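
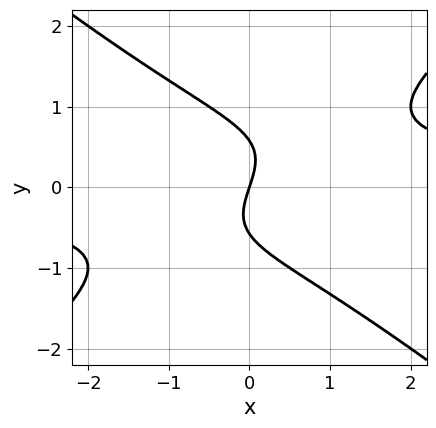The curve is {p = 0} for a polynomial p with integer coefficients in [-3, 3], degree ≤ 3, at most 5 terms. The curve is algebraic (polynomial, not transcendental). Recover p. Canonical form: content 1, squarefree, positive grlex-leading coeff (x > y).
2*x^2*y - 3*y^3 - 3*x + y

1. Degree: a generic line meets the curve in up to 3 points, so deg p = 3.
2. Reading off the gridlines: it meets the y-axis at y = 0 (among the integer gridlines); one x-axis crossing is at x = 0.
3. Solving for integer coefficients yields p as stated.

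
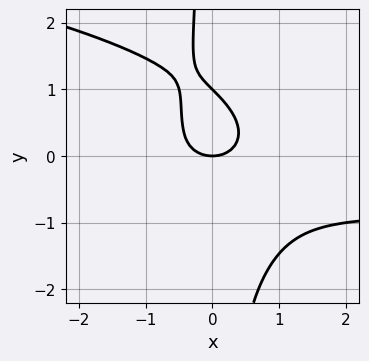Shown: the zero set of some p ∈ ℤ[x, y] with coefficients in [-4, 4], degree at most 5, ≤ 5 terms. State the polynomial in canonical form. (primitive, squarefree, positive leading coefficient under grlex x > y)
First, the degree is 4 — a generic line meets the curve in up to 4 points.
Next, from the visible intercepts: it crosses the x-axis at the gridline x = 0; the y-axis gridline crossings are at y ∈ {0, 1}.
Finally, these observations pin down the coefficients.

x*y^3 + x^2*y + x^2 + y^2 - y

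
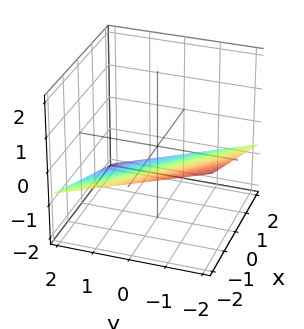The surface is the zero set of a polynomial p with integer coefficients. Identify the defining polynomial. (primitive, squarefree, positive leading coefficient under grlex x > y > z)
x + y + 3*z + 2

First, deg p = 1.
Then, against the integer gridlines: one x-axis crossing is at x = -2; it crosses the y-axis at the gridline y = -2.
Finally, assembling these constraints gives the stated polynomial.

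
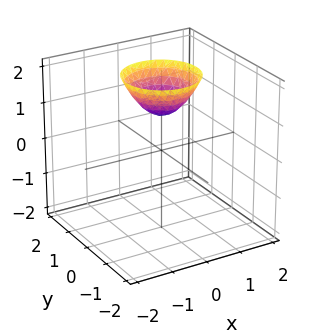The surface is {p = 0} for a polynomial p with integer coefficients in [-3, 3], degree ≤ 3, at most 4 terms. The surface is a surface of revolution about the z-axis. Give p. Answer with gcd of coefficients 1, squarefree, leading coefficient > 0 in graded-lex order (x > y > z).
x^2 + y^2 - z + 1

First, deg p = 2. A generic line meets the surface in up to 2 points.
Then, symmetry: the surface is invariant under rotation about z: p = q(x² + y², z).
Then, observable constraints: no x-intercept at any integer in the box; it misses every integer gridline on the y-axis; one z-axis crossing is at z = 1; a circular section at z = 2 has radius exactly 1.
Finally, solving for integer coefficients yields p as stated.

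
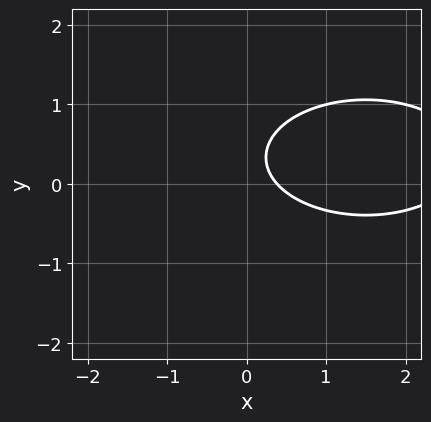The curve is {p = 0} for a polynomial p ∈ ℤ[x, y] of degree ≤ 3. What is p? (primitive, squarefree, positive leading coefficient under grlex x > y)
x^2 + 3*y^2 - 3*x - 2*y + 1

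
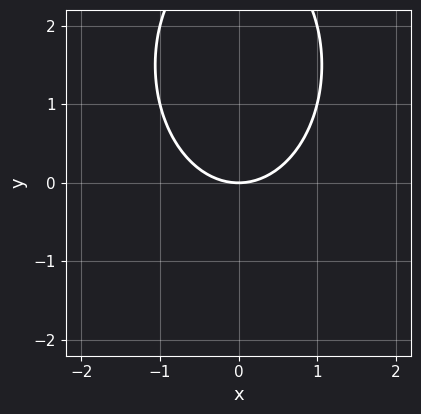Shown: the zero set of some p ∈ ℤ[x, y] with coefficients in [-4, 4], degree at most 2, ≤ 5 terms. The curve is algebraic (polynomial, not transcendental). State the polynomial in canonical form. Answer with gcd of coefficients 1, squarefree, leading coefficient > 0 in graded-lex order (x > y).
2*x^2 + y^2 - 3*y

The degree is 2 — a generic line meets the curve in up to 2 points.
Symmetries: mirror symmetry x ↦ −x ⇒ only even powers of x.
Reading off the gridlines: one y-axis crossing is at y = 0; it meets the x-axis at x = 0 (among the integer gridlines).
Together with the visible shape, these determine p as stated.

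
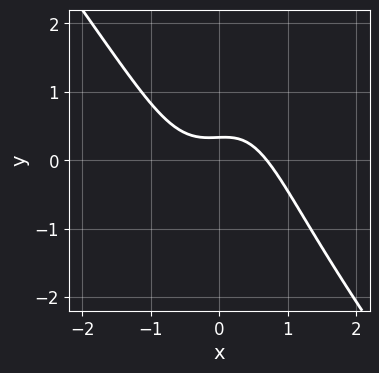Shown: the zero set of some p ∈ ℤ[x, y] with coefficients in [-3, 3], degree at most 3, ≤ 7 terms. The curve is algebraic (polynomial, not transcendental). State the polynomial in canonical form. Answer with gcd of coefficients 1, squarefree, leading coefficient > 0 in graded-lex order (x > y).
3*x^3 + x^2*y - x*y^2 + 3*y - 1

First, degree: the shape is more complex than any degree-2 curve, so deg p = 3.
Finally, solving for integer coefficients yields p as stated.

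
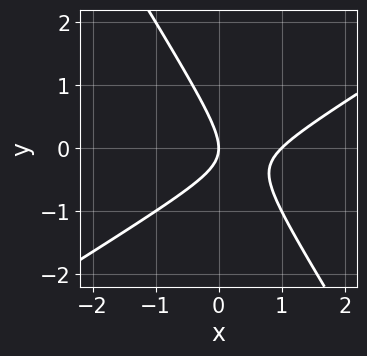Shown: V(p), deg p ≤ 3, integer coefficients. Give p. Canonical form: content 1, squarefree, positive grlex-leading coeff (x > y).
Degree: no degree-1 curve has this shape, so deg p = 2.
Checking where it meets the axes: among the integer gridlines, it crosses the x-axis at x ∈ {0, 1}; it crosses the y-axis at the gridline y = 0.
The integer polynomial consistent with all of this is the stated p.

x^2 - x*y - y^2 - x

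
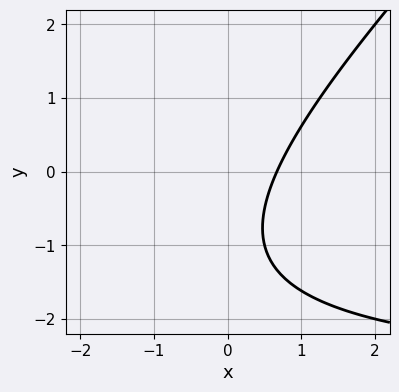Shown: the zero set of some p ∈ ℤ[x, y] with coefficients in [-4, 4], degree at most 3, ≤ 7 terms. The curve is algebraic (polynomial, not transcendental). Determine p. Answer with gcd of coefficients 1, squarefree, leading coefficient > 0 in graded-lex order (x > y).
x*y - y^2 + 3*x - 2*y - 2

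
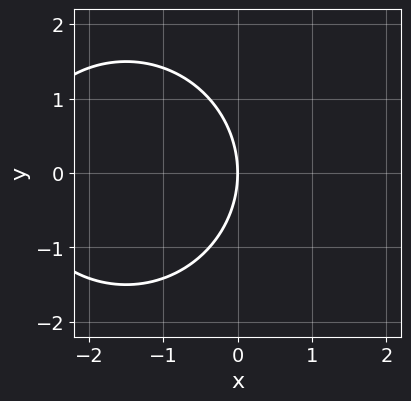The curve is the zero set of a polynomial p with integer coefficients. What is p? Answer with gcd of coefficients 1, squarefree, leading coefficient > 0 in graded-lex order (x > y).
x^2 + y^2 + 3*x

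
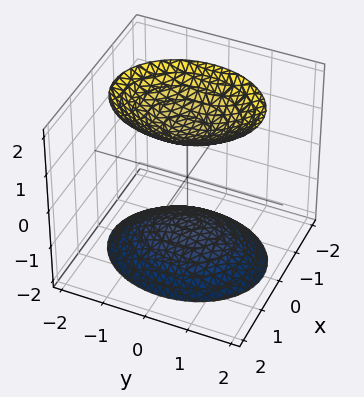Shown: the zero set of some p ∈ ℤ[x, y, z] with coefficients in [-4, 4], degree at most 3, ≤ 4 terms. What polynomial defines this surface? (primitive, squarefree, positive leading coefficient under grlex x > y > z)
I count 2 distinct pieces. They look like related sheets of one shape, so recover p as a whole.
The degree is 2 — two sheets facing apart; a quadric.
Symmetries: mirror symmetry x ↦ −x ⇒ only even powers of x; mirror symmetry y ↦ −y ⇒ only even powers of y; mirror symmetry z ↦ −z ⇒ only even powers of z.
Observable constraints: it misses every integer gridline on the y-axis; the surface avoids every integer x-axis point in the box.
Fitting integer coefficients to these (and the overall shape) gives p.

3*x^2 + 2*y^2 - 2*z^2 + 3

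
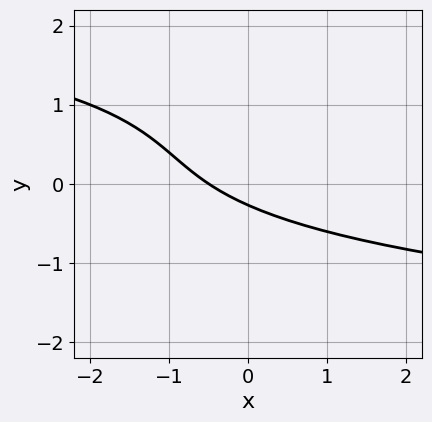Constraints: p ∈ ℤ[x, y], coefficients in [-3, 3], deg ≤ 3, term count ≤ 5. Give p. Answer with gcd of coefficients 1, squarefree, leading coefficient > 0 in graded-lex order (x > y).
deg p = 3. The shape is more complex than any degree-2 curve.
The integer polynomial consistent with all of this is the stated p.

2*y^3 - 2*y^2 + 2*x + 3*y + 1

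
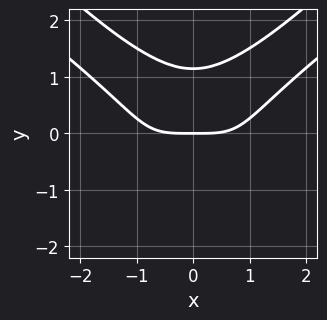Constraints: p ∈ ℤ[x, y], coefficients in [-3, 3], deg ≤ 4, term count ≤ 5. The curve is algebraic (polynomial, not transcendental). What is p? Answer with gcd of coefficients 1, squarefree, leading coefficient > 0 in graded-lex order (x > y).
1. The degree is 4 — the shape is more complex than any degree-3 curve.
2. Symmetries: it's symmetric under x → −x, forcing even powers of x.
3. From the axis intercepts and sections: it crosses the x-axis at the gridline x = 0; it crosses the y-axis at the gridline y = 0.
4. Fitting integer coefficients to these (and the overall shape) gives p.

x^4 - 3*x^2*y^2 + 2*y^4 - 3*y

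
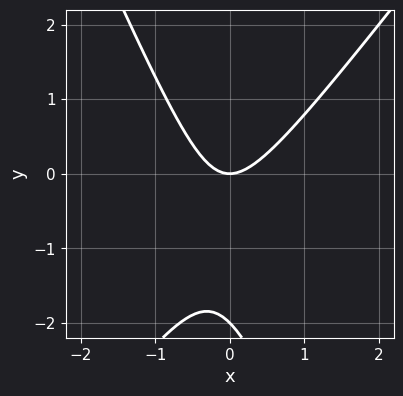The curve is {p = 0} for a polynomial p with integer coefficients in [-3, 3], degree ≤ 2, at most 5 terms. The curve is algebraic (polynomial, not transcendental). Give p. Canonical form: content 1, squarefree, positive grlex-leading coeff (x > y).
Degree: the shape is more complex than any degree-1 curve, so deg p = 2.
Reading off the gridlines: the y-axis gridline crossings are at y ∈ {-2, 0}; it meets the x-axis at x = 0 (among the integer gridlines).
These observations pin down the coefficients.

3*x^2 - x*y - y^2 - 2*y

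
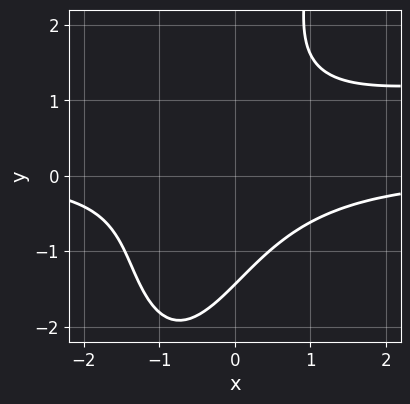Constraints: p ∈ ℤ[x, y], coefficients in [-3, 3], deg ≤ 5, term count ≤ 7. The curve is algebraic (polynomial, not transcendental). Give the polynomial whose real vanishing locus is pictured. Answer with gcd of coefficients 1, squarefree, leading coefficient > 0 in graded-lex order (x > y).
1. deg p = 4. A generic line meets the curve in up to 4 points.
2. Against the integer gridlines: no x-intercept at any integer in the box.
3. The integer polynomial consistent with all of this is the stated p.

x^2*y^2 - 2*x^2*y + 3*x*y^2 - y^3 - 3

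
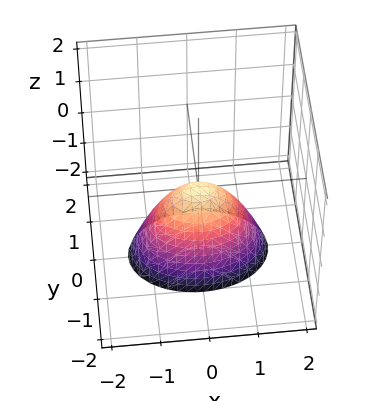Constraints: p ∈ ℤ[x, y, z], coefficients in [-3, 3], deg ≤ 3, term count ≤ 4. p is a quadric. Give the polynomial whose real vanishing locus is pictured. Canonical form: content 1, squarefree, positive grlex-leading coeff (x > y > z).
x^2 + 2*y^2 + z

(a) deg p = 2. A single bowl opening along one axis; a quadric.
(b) Symmetries: it's symmetric under y → −y, forcing even powers of y; mirror symmetry x ↦ −x ⇒ only even powers of x.
(c) From the visible intercepts: it crosses the x-axis at the gridline x = 0; it crosses the z-axis at the gridline z = 0.
(d) Fitting integer coefficients to these (and the overall shape) gives p.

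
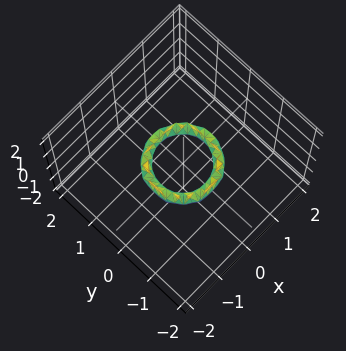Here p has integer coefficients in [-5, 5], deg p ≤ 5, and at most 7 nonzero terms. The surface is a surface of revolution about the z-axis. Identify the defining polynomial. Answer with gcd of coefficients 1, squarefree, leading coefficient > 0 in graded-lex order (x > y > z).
1. The degree is 4 — the shape is more complex than any degree-3 surface.
2. By symmetry, the z-axis is an axis of rotation, so x and y enter only as x² + y².
3. From the axis intercepts and sections: the surface avoids every integer z-axis point in the box; a circular section at z = 0 has radius between 0 and 1; among the integer gridlines, it crosses the x-axis at x ∈ {-1, 1}.
4. These observations pin down the coefficients. Check: (0, 1, 0) on the y-axis lies on the surface, and p(0, 1, 0) = 0. ✓

2*x^4 + 4*x^2*y^2 + 2*y^4 - 3*x^2 - 3*y^2 + 2*z^2 + 1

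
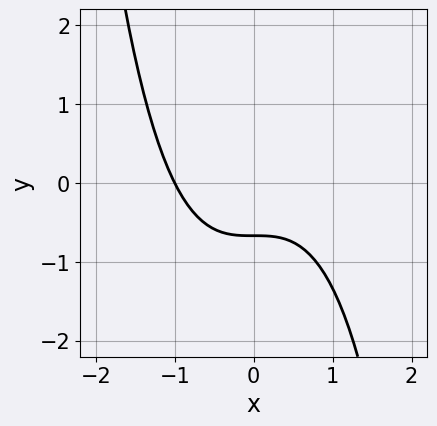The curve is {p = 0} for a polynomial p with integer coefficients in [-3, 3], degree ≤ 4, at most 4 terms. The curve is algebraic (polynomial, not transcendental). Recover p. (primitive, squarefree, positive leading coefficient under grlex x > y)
1. The degree is 3 — a generic line meets the curve in up to 3 points.
2. Observable constraints: it meets the x-axis at x = -1 (among the integer gridlines).
3. These observations pin down the coefficients.

2*x^3 + 3*y + 2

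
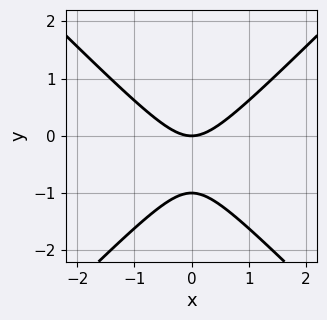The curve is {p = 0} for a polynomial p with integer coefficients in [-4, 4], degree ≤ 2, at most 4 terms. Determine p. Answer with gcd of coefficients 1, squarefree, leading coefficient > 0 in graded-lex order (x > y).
x^2 - y^2 - y

Degree: a generic line meets the curve in up to 2 points, so deg p = 2.
Symmetries: the x ↦ −x reflection is a symmetry, so x appears only in even powers.
Reading off the gridlines: among the integer gridlines, it crosses the y-axis at y ∈ {-1, 0}; one x-axis crossing is at x = 0.
Putting this together gives p.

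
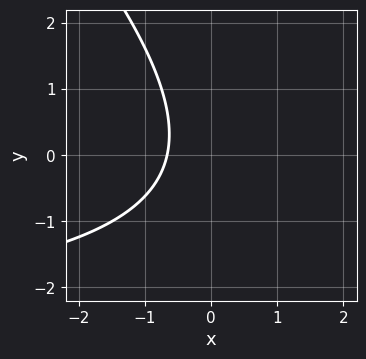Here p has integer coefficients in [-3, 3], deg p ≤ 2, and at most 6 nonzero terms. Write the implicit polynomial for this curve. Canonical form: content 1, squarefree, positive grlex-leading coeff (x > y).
(a) Degree: the shape is more complex than any degree-1 curve, so deg p = 2.
(b) Reading off the gridlines: it misses every integer gridline on the y-axis.
(c) Solving for integer coefficients yields p as stated.

x*y + y^2 + 3*x + 2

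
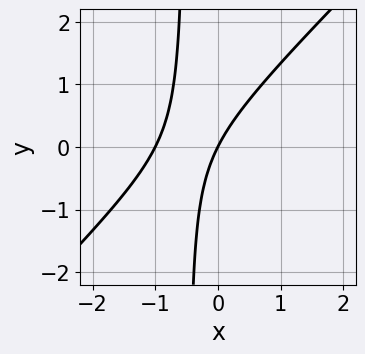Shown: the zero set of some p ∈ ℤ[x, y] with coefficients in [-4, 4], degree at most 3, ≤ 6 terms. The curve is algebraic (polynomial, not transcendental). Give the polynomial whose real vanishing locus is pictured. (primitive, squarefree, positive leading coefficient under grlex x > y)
2*x^2 - 2*x*y + 2*x - y

(a) deg p = 2. A generic line meets the curve in up to 2 points.
(b) Reading off the gridlines: one y-axis crossing is at y = 0; the x-axis gridline crossings are at x ∈ {-1, 0}.
(c) Putting this together gives p.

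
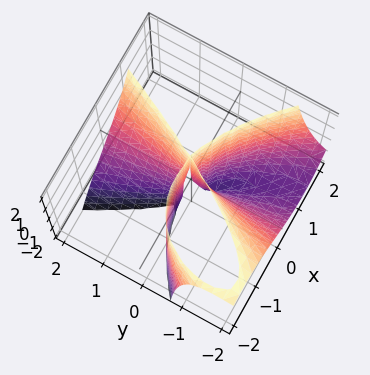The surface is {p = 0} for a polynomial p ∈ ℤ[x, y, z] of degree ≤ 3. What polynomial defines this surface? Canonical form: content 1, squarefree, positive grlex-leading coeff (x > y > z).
x^3 - y^2*z + x^2 + 3*x*y

1. Degree: no degree-2 surface has this shape, so deg p = 3.
2. Reading off the gridlines: the visible z-axis segment lies entirely on the surface; it meets the x-axis at x = -1 (among the integer gridlines); the visible y-axis segment lies entirely on the surface.
3. The integer polynomial consistent with all of this is the stated p.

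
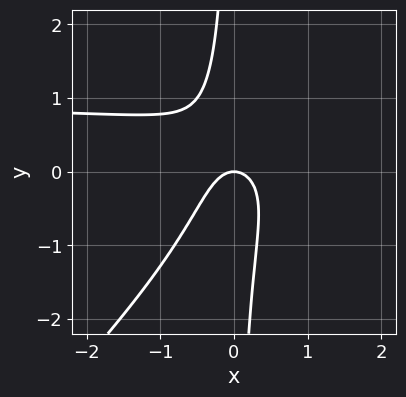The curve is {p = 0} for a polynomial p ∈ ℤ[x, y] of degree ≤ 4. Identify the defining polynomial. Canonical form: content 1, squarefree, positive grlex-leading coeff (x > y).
2*x^2*y - 2*x*y^2 - 2*x^2 - y

1. Degree: a generic line meets the curve in up to 3 points, so deg p = 3.
2. Against the integer gridlines: it meets the x-axis at x = 0 (among the integer gridlines); one y-axis crossing is at y = 0.
3. Assembling these constraints gives the stated polynomial.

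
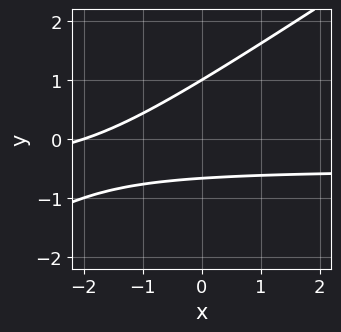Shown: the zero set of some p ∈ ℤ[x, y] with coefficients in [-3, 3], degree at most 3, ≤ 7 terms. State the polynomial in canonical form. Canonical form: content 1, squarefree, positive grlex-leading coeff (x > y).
2*x*y - 3*y^2 + x + y + 2

1. Degree: the shape is more complex than any degree-1 curve, so deg p = 2.
2. From the axis intercepts and sections: it meets the x-axis at x = -2 (among the integer gridlines); one y-axis crossing is at y = 1.
3. Putting this together gives p.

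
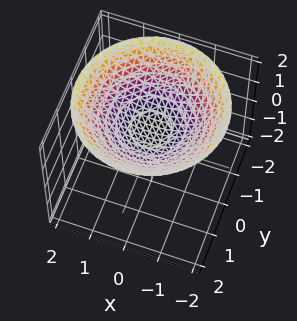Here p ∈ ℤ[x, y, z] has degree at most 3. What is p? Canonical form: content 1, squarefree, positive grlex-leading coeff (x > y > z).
x^2 + y^2 - 3*z + 2

1. Degree: a generic line meets the surface in up to 2 points, so deg p = 2.
2. Symmetries: the z-axis is an axis of rotation, so x and y enter only as x² + y².
3. From the visible intercepts: a circular section at z = 1 has radius exactly 1; it misses every integer gridline on the y-axis; no x-intercept at any integer in the box.
4. Assembling these constraints gives the stated polynomial.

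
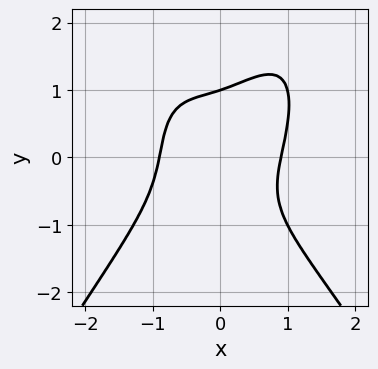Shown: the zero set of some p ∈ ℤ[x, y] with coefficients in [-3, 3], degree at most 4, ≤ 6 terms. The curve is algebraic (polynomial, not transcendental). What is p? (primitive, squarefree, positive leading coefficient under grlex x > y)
3*x^4 - x^2*y^2 + 2*y^3 - 2*x*y - 2

1. The degree is 4 — no degree-3 curve has this shape.
2. From the visible intercepts: it meets the y-axis at y = 1 (among the integer gridlines).
3. The integer polynomial consistent with all of this is the stated p.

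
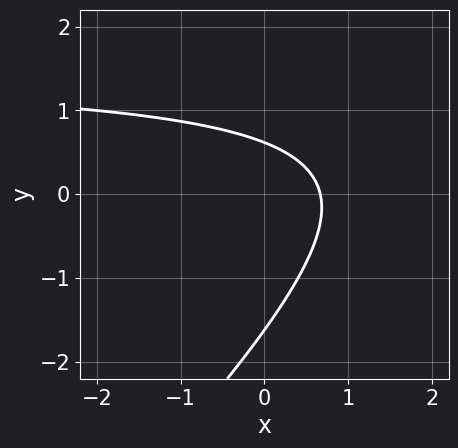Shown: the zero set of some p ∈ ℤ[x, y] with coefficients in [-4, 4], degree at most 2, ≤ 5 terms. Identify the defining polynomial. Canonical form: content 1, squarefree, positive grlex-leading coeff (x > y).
2*x*y - 2*y^2 - 3*x - 2*y + 2

First, degree: the shape is more complex than any degree-1 curve, so deg p = 2.
Finally, solving for integer coefficients yields p as stated.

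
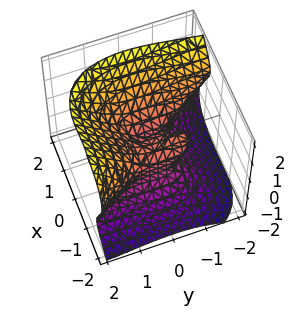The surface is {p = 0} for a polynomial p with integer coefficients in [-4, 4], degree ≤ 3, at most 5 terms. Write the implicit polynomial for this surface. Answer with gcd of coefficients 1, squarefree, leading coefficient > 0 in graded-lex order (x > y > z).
First, degree: no degree-2 surface has this shape, so deg p = 3.
Then, from the axis intercepts and sections: among the integer gridlines, it crosses the x-axis at x ∈ {-1, 0}; one y-axis crossing is at y = 0.
Finally, the integer polynomial consistent with all of this is the stated p.

3*x^3 + y^3 + 2*y^2*z - 3*z^3 + 3*x^2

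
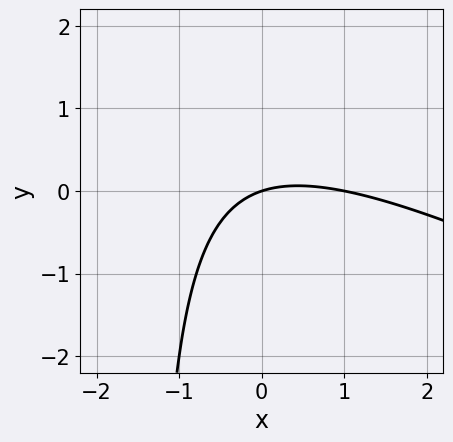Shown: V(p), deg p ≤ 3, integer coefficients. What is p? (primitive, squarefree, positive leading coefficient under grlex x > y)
First, deg p = 2. No degree-1 curve has this shape.
Then, checking where it meets the axes: it meets the y-axis at y = 0 (among the integer gridlines); the x-axis gridline crossings are at x ∈ {0, 1}.
Finally, these observations pin down the coefficients.

x^2 + 2*x*y - x + 3*y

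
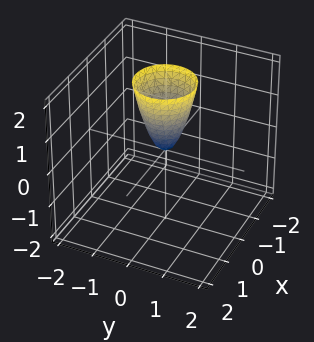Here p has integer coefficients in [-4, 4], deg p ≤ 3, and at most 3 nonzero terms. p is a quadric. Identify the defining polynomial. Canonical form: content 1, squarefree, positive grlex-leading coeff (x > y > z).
deg p = 2.
By symmetry, the surface is invariant under rotation about z: p = q(x² + y², z).
Reading off the gridlines: one z-axis crossing is at z = 0; one y-axis crossing is at y = 0; a circular section at z = 1 has radius between 0 and 1.
Assembling these constraints gives the stated polynomial.

3*x^2 + 3*y^2 - z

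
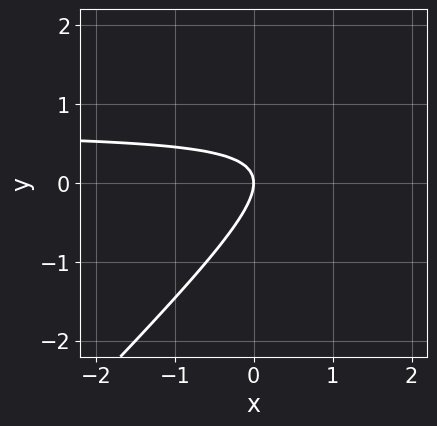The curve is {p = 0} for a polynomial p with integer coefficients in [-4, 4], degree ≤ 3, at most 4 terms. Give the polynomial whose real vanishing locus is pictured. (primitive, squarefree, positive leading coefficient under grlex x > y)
3*x*y - 3*y^2 - 2*x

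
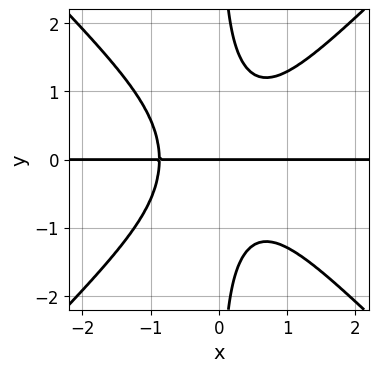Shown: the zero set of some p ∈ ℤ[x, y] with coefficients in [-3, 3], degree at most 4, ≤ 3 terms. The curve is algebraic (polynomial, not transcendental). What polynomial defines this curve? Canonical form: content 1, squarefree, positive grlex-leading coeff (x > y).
First, deg p = 4.
Next, from the axis intercepts and sections: every point of the x-axis in the box is on the curve; one y-axis crossing is at y = 0.
Finally, assembling these constraints gives the stated polynomial.

3*x^3*y - 3*x*y^3 + 2*y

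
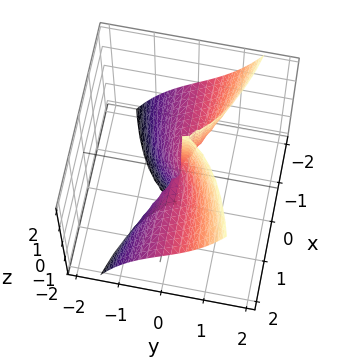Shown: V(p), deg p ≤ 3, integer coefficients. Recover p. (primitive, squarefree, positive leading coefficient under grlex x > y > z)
x^2*y - x^2*z + y^3

(a) deg p = 3. The shape is more complex than any degree-2 surface.
(b) From the visible intercepts: every point of the x-axis in the box is on the surface; it meets the y-axis at y = 0 (among the integer gridlines).
(c) Solving for integer coefficients yields p as stated. Check: (0, 0, -2) on the z-axis lies on the surface, and p(0, 0, -2) = 0. ✓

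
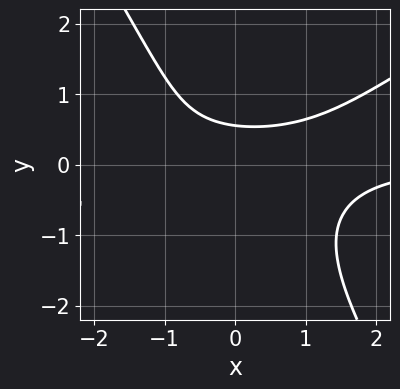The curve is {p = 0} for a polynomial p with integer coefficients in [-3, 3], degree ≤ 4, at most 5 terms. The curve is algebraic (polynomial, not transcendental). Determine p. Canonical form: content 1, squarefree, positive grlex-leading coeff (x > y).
First, degree: the shape is more complex than any degree-2 curve, so deg p = 3.
Next, observable constraints: it misses every integer gridline on the x-axis.
Finally, solving for integer coefficients yields p as stated.

2*x^2*y - 2*x*y^2 - 2*y^3 - 3*y + 2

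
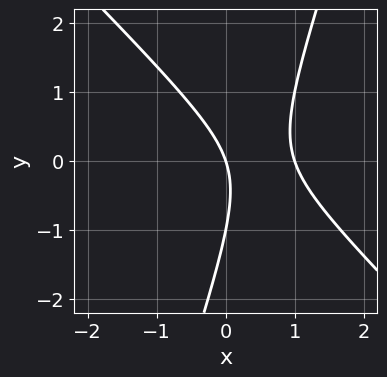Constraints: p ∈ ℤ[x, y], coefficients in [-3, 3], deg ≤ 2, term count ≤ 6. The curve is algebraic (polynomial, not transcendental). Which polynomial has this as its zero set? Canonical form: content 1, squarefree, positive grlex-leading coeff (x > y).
3*x^2 + 2*x*y - y^2 - 3*x - y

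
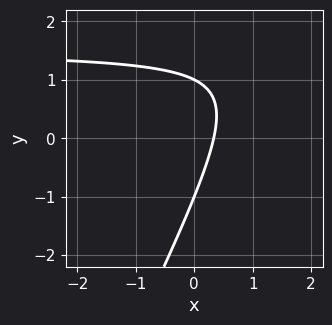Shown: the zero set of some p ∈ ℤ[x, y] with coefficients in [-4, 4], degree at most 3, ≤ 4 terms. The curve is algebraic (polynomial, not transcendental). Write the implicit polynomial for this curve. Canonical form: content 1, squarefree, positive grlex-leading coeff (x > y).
First, the degree is 2 — the shape is more complex than any degree-1 curve.
Next, checking where it meets the axes: among the integer gridlines, it crosses the y-axis at y ∈ {-1, 1}.
Finally, solving for integer coefficients yields p as stated.

2*x*y - y^2 - 3*x + 1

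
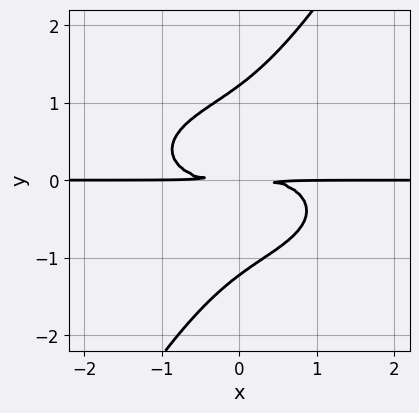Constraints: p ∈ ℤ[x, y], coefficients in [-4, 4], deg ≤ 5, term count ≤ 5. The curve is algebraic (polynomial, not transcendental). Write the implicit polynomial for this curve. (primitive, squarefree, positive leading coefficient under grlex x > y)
x^3*y + 3*x*y^3 - 2*y^4 + 3*y^2

1. deg p = 4. A generic line meets the curve in up to 4 points.
2. Observable constraints: every point of the x-axis in the box is on the curve.
3. Together with the visible shape, these determine p as stated.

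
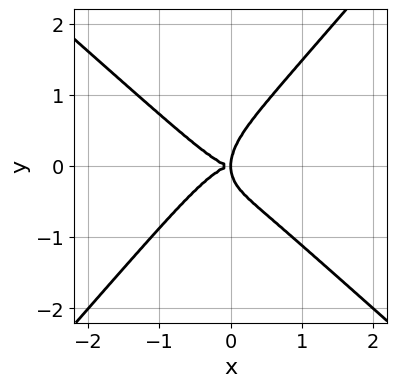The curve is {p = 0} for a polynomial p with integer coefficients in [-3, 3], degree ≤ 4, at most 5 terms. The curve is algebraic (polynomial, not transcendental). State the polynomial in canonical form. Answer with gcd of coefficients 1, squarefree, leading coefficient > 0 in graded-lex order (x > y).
2*x^4 + x*y^3 - 2*y^4 + 2*x*y^2

First, deg p = 4. A generic line meets the curve in up to 4 points.
Next, from the visible intercepts: it crosses the x-axis at the gridline x = 0; it crosses the y-axis at the gridline y = 0.
Finally, together with the visible shape, these determine p as stated.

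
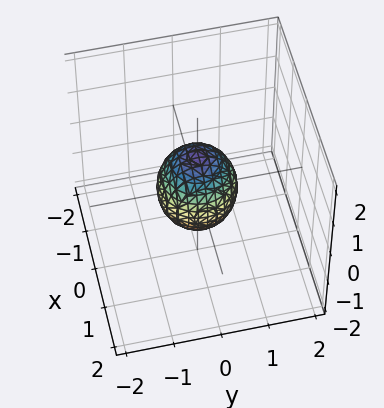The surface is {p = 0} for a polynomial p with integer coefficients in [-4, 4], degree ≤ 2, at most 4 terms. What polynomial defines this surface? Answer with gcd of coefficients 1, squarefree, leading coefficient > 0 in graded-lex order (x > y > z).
3*x^2 + 3*y^2 + 2*z^2 - 2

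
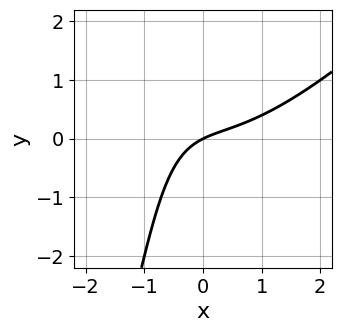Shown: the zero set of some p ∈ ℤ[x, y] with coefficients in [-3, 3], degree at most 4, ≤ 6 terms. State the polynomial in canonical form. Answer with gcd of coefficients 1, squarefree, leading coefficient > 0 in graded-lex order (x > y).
deg p = 3. No degree-2 curve has this shape.
Checking where it meets the axes: one y-axis crossing is at y = 0; it crosses the x-axis at the gridline x = 0.
Together with the visible shape, these determine p as stated.

x^3 - x^2*y - 2*x*y + x - 2*y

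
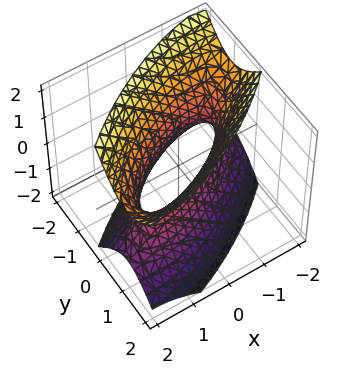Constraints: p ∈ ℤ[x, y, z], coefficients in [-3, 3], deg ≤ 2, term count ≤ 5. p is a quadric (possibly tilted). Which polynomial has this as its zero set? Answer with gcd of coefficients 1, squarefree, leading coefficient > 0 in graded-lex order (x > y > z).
First, degree: the shape is more complex than any degree-1 surface, so deg p = 2.
Next, reading off the gridlines: the surface avoids every integer z-axis point in the box; among the integer gridlines, it crosses the x-axis at x ∈ {-1, 1}.
Finally, these observations pin down the coefficients.

x^2 - 2*x*y + 2*y^2 - z^2 - 1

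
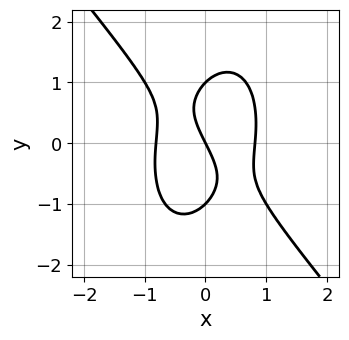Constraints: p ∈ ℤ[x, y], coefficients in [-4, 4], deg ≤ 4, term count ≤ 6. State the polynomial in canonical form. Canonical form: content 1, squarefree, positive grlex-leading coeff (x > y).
(a) The degree is 3 — no degree-2 curve has this shape.
(b) Observable constraints: it crosses the x-axis at the gridline x = 0; the y-axis gridline crossings are at y ∈ {-1, 0, 1}.
(c) Solving for integer coefficients yields p as stated.

3*x^3 + x^2*y + y^3 - 2*x - y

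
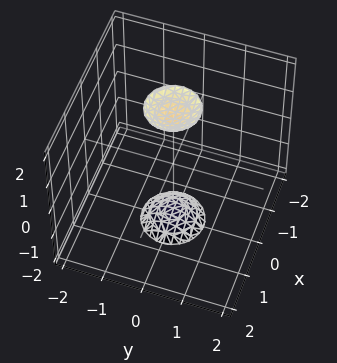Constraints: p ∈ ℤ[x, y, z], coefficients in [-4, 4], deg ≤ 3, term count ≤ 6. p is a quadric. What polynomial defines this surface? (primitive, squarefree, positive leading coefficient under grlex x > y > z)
First, there are 2 components. Treating them together as one polynomial.
Next, deg p = 2. Two separate bowl-shaped sheets opening away from each other; a quadric.
Then, symmetries: the z ↦ −z reflection is a symmetry, so z appears only in even powers; every cross-section ⟂ z is a circle, so x, y appear only via x² + y².
Then, observable constraints: no x-intercept at any integer in the box; a circular section at z = -2 has radius between 0 and 1.
Finally, these observations pin down the coefficients.

3*x^2 + 3*y^2 - z^2 + 3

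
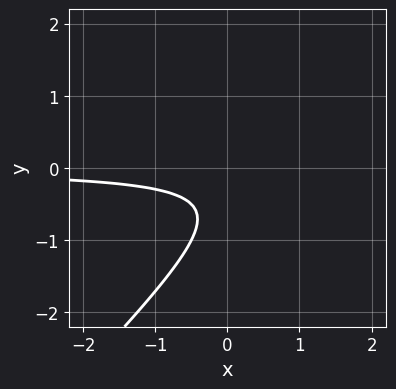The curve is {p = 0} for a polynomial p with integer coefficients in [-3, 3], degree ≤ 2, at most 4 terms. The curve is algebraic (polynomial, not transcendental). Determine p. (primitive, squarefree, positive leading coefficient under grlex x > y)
2*x*y - 2*y^2 - 2*y - 1

1. Degree: a generic line meets the curve in up to 2 points, so deg p = 2.
2. From the visible intercepts: no y-intercept at any integer in the box; no x-intercept at any integer in the box.
3. Together with the visible shape, these determine p as stated.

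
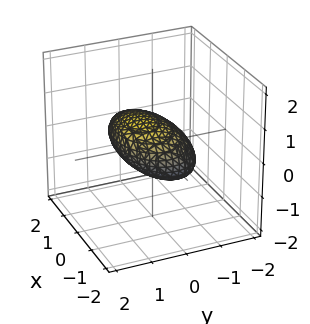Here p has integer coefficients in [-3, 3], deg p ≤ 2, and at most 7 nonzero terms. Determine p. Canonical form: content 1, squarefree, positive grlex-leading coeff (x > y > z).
deg p = 2. No degree-1 surface has this shape.
Reading off the gridlines: the y-axis gridline crossings are at y ∈ {-1, 1}.
Assembling these constraints gives the stated polynomial.

x^2 + 2*y^2 - 2*y*z + 3*z^2 - 2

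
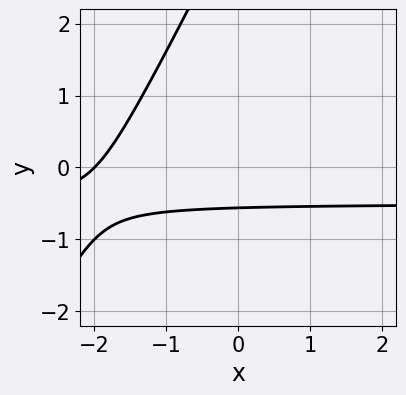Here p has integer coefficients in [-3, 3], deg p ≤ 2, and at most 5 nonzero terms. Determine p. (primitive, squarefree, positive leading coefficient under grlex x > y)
1. Degree: the shape is more complex than any degree-1 curve, so deg p = 2.
2. From the axis intercepts and sections: it crosses the x-axis at the gridline x = -2.
3. The integer polynomial consistent with all of this is the stated p.

2*x*y - y^2 + x + 3*y + 2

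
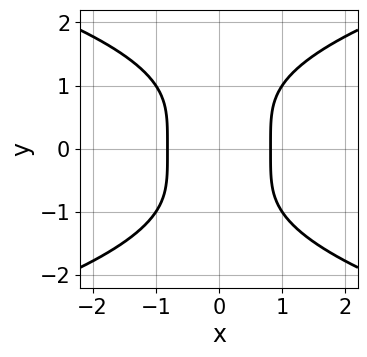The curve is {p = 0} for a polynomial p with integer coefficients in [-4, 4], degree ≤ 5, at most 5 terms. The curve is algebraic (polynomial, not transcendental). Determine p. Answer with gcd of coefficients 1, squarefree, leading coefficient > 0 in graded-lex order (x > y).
1. deg p = 4. The shape is more complex than any degree-3 curve.
2. Symmetries: the y ↦ −y reflection is a symmetry, so y appears only in even powers; it's symmetric under x → −x, forcing even powers of x.
3. Against the integer gridlines: the curve avoids every integer y-axis point in the box.
4. These observations pin down the coefficients.

y^4 - 3*x^2 + 2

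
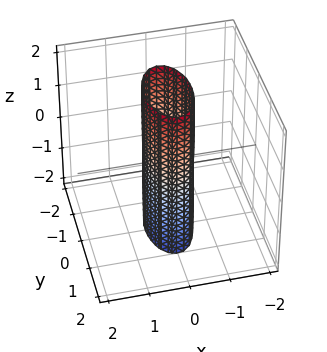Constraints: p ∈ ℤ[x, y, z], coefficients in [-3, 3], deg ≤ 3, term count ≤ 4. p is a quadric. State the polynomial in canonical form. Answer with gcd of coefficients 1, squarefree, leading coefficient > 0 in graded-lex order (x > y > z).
3*x^2 + y^2 - 1

deg p = 2.
Symmetries: mirror symmetry y ↦ −y ⇒ only even powers of y; mirror symmetry z ↦ −z ⇒ only even powers of z; it's symmetric under x → −x, forcing even powers of x.
Checking where it meets the axes: no z-intercept at any integer in the box; the y-axis gridline crossings are at y ∈ {-1, 1}.
The integer polynomial consistent with all of this is the stated p.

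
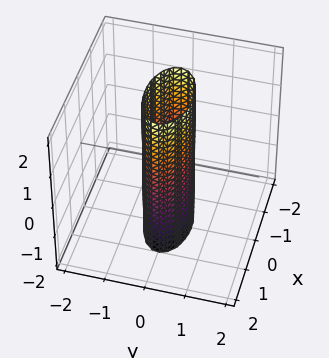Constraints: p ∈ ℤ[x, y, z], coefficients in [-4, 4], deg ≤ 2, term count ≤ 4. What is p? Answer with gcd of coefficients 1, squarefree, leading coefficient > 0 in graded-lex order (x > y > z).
x^2 + 3*y^2 - 1

1. deg p = 2.
2. Symmetries: it's symmetric under x → −x, forcing even powers of x; mirror symmetry z ↦ −z ⇒ only even powers of z; the y ↦ −y reflection is a symmetry, so y appears only in even powers.
3. Against the integer gridlines: no z-intercept at any integer in the box; among the integer gridlines, it crosses the x-axis at x ∈ {-1, 1}.
4. Together with the visible shape, these determine p as stated.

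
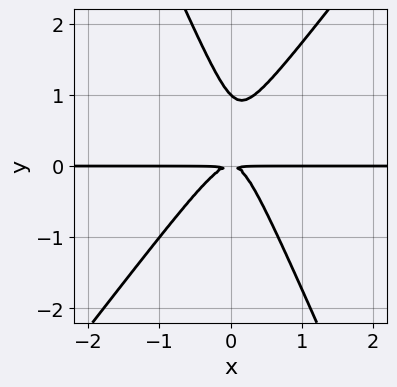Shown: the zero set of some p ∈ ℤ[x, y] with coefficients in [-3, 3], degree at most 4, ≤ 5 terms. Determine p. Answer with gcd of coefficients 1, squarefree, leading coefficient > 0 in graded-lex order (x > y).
3*x^2*y - x*y^2 - y^3 + y^2

deg p = 3. No degree-2 curve has this shape.
Reading off the gridlines: it meets the y-axis at y = 1 (among the integer gridlines); every point of the x-axis in the box is on the curve.
Solving for integer coefficients yields p as stated.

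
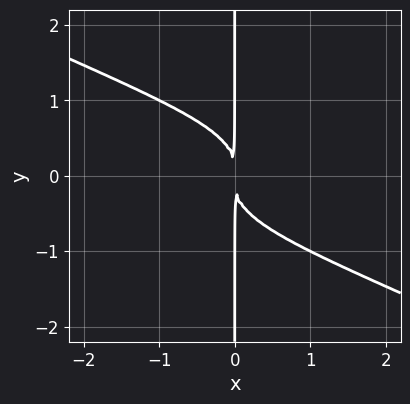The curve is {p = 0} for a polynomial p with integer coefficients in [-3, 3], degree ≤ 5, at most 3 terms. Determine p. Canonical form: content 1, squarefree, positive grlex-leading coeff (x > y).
(a) deg p = 4. A generic line meets the curve in up to 4 points.
(b) Against the integer gridlines: every point of the y-axis in the box is on the curve.
(c) Solving for integer coefficients yields p as stated.

x^2*y^2 + 2*x*y^3 + x^2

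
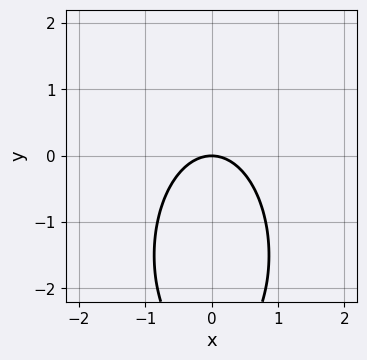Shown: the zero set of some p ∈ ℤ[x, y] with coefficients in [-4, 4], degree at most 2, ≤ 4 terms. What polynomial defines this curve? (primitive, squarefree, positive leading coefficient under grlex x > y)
3*x^2 + y^2 + 3*y

First, deg p = 2.
Then, symmetries: mirror symmetry x ↦ −x ⇒ only even powers of x.
Then, from the visible intercepts: it crosses the x-axis at the gridline x = 0; it meets the y-axis at y = 0 (among the integer gridlines).
Finally, these observations pin down the coefficients.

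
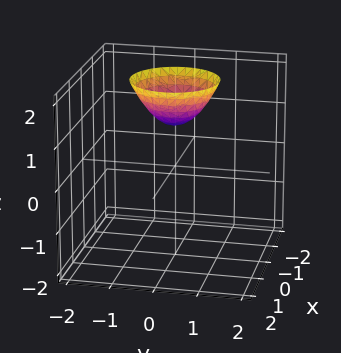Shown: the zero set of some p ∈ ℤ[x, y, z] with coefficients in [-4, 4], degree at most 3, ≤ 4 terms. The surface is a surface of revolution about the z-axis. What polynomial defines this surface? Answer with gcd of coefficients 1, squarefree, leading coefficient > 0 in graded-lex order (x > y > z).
x^2 + y^2 - z + 1

1. The degree is 2 — no degree-1 surface has this shape.
2. Symmetries: every cross-section ⟂ z is a circle, so x, y appear only via x² + y².
3. From the axis intercepts and sections: the surface avoids every integer y-axis point in the box; it crosses the z-axis at the gridline z = 1; no x-intercept at any integer in the box.
4. Fitting integer coefficients to these (and the overall shape) gives p.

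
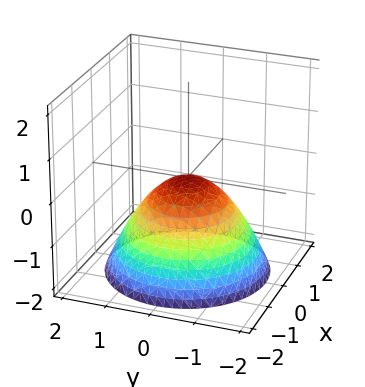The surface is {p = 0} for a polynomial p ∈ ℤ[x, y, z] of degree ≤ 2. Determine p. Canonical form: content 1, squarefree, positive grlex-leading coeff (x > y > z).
2*x^2 + 2*y^2 + 3*z

(a) The degree is 2 — a single bowl opening along one axis; a quadric.
(b) Symmetry: every cross-section ⟂ z is a circle, so x, y appear only via x² + y².
(c) From the axis intercepts and sections: it meets the x-axis at x = 0 (among the integer gridlines); it crosses the y-axis at the gridline y = 0; one z-axis crossing is at z = 0; a circular section at z = -2 has radius between 1 and 2.
(d) Together with the visible shape, these determine p as stated.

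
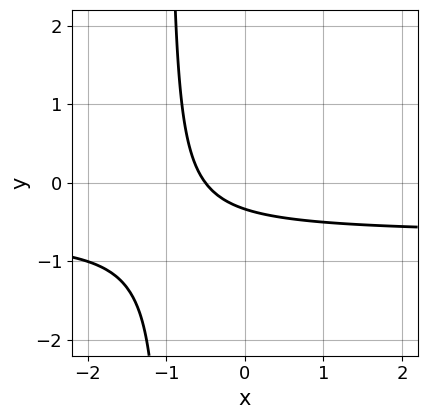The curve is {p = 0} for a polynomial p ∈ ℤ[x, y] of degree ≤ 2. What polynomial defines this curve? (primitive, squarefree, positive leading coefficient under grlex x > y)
1. The degree is 2 — the shape is more complex than any degree-1 curve.
2. Solving for integer coefficients yields p as stated.

3*x*y + 2*x + 3*y + 1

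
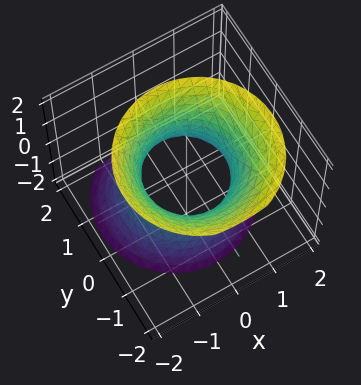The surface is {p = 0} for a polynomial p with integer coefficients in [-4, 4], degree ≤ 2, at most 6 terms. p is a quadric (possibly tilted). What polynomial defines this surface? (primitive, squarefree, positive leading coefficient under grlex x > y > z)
2*x^2 + 2*y^2 + y*z - z^2 - 2

The degree is 2 — no degree-1 surface has this shape.
From the axis intercepts and sections: no z-intercept at any integer in the box; the x-axis gridline crossings are at x ∈ {-1, 1}.
Fitting integer coefficients to these (and the overall shape) gives p. Check: (0, -1, 0) on the y-axis lies on the surface, and p(0, -1, 0) = 0. ✓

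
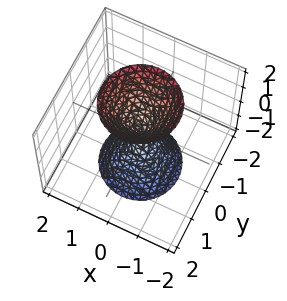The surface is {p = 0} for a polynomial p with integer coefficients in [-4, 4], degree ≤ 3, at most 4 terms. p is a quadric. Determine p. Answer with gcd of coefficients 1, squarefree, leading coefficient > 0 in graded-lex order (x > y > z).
First, there are 2 components. They look like related sheets of one shape, so recover p as a whole.
Then, deg p = 2. Two nappes meeting at a single point; a quadric.
Next, symmetry: every cross-section ⟂ z is a circle, so x, y appear only via x² + y²; it's symmetric under z → −z, forcing even powers of z.
Next, from the visible intercepts: a circular section at z = -2 has radius between 1 and 2; one z-axis crossing is at z = 0.
Finally, putting this together gives p.

3*x^2 + 3*y^2 - z^2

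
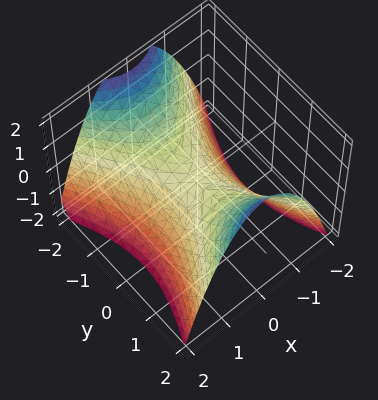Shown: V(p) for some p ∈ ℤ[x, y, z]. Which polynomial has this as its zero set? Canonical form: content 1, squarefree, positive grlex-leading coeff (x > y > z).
2*x^2 - y^2 + 2*z

The degree is 2 — a saddle surface; a quadric.
Symmetries: it's symmetric under y → −y, forcing even powers of y; the x ↦ −x reflection is a symmetry, so x appears only in even powers.
Reading off the gridlines: one y-axis crossing is at y = 0; one z-axis crossing is at z = 0; one x-axis crossing is at x = 0.
Assembling these constraints gives the stated polynomial.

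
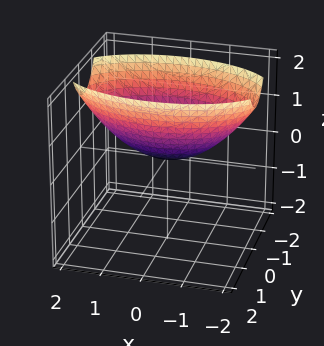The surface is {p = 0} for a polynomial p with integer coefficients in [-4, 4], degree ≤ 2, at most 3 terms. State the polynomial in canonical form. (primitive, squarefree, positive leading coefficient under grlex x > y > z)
x^2 + 3*y^2 - 3*z

Degree: a single bowl opening along one axis; a quadric, so deg p = 2.
Symmetries: mirror symmetry y ↦ −y ⇒ only even powers of y; it's symmetric under x → −x, forcing even powers of x.
From the axis intercepts and sections: one y-axis crossing is at y = 0; it meets the z-axis at z = 0 (among the integer gridlines); it meets the x-axis at x = 0 (among the integer gridlines).
Putting this together gives p.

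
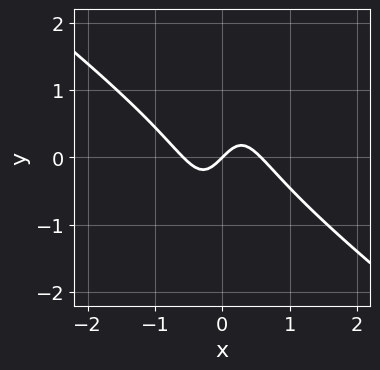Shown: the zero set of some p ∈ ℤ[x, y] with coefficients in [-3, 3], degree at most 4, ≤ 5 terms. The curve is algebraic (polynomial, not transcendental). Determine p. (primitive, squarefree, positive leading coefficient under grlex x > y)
(a) Degree: no degree-2 curve has this shape, so deg p = 3.
(b) From the axis intercepts and sections: it meets the y-axis at y = 0 (among the integer gridlines); one x-axis crossing is at x = 0.
(c) Solving for integer coefficients yields p as stated.

3*x^3 + 3*x^2*y - x*y^2 - x + y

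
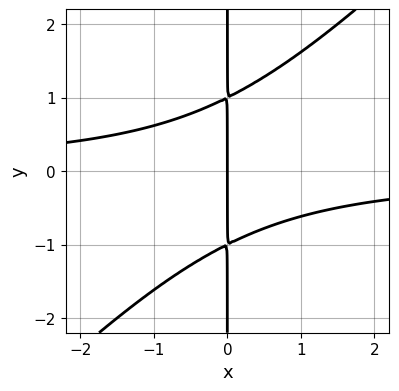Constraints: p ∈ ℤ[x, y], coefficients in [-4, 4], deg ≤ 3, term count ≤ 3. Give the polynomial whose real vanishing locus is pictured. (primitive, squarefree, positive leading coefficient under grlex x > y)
1. The degree is 3 — the shape is more complex than any degree-2 curve.
2. From the axis intercepts and sections: it crosses the x-axis at the gridline x = 0; the visible y-axis segment lies entirely on the curve.
3. The integer polynomial consistent with all of this is the stated p.

x^2*y - x*y^2 + x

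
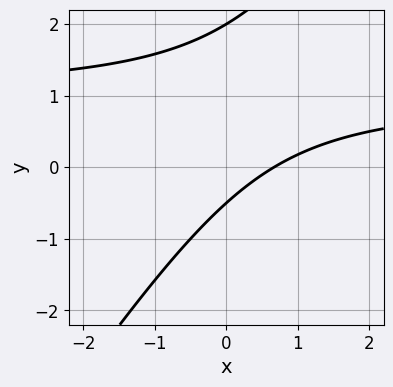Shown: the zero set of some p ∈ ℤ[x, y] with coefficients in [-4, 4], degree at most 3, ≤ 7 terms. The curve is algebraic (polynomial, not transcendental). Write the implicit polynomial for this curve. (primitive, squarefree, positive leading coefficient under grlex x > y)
(a) Degree: the shape is more complex than any degree-1 curve, so deg p = 2.
(b) Checking where it meets the axes: it meets the y-axis at y = 2 (among the integer gridlines).
(c) Putting this together gives p.

3*x*y - 2*y^2 - 3*x + 3*y + 2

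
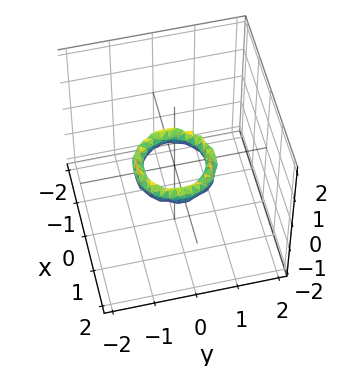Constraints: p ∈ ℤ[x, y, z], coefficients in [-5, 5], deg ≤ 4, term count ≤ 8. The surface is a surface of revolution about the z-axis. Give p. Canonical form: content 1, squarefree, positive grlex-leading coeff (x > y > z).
1. Degree: the shape is more complex than any degree-3 surface, so deg p = 4.
2. By symmetry, the z-axis is an axis of rotation, so x and y enter only as x² + y².
3. Observable constraints: the y-axis gridline crossings are at y ∈ {-1, 1}; it misses every integer gridline on the z-axis.
4. These observations pin down the coefficients. Check: (1, 0, 0) on the x-axis lies on the surface, and p(1, 0, 0) = 0. ✓

2*x^4 + 4*x^2*y^2 + 2*y^4 - 3*x^2 - 3*y^2 + 2*z^2 + 1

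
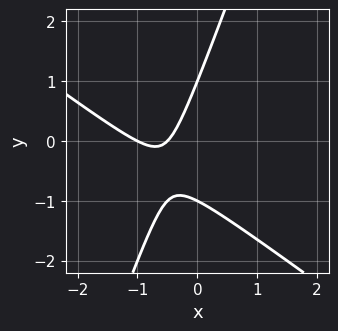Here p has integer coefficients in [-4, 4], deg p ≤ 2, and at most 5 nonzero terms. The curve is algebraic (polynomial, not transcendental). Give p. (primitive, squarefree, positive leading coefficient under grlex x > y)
(a) deg p = 2. No degree-1 curve has this shape.
(b) Observable constraints: among the integer gridlines, it crosses the y-axis at y ∈ {-1, 1}; one x-axis crossing is at x = -1.
(c) The integer polynomial consistent with all of this is the stated p.

2*x^2 + 2*x*y - y^2 + 3*x + 1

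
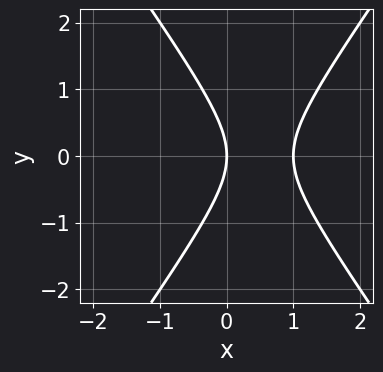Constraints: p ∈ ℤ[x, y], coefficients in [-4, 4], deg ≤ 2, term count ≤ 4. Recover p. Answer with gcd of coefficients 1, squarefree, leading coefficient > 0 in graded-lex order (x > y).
1. Degree: a generic line meets the curve in up to 2 points, so deg p = 2.
2. Symmetries: it's symmetric under y → −y, forcing even powers of y.
3. Reading off the gridlines: among the integer gridlines, it crosses the x-axis at x ∈ {0, 1}; it crosses the y-axis at the gridline y = 0.
4. Solving for integer coefficients yields p as stated.

2*x^2 - y^2 - 2*x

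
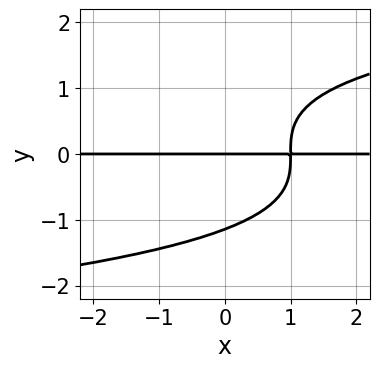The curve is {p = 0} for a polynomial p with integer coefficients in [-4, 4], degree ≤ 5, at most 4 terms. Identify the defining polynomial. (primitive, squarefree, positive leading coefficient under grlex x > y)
First, deg p = 4. A generic line meets the curve in up to 4 points.
Then, against the integer gridlines: the visible x-axis segment lies entirely on the curve; it meets the y-axis at y = 0 (among the integer gridlines).
Finally, the integer polynomial consistent with all of this is the stated p.

2*y^4 - 3*x*y + 3*y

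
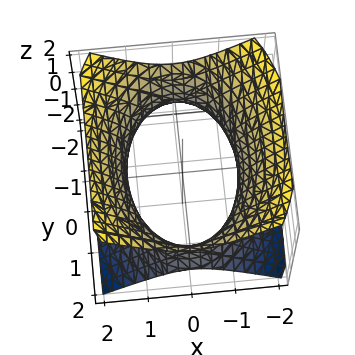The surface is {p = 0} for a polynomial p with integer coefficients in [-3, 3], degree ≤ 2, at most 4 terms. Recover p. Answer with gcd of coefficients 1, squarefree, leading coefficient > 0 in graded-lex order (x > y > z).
2*x^2 + y^2 - 2*z^2 - 3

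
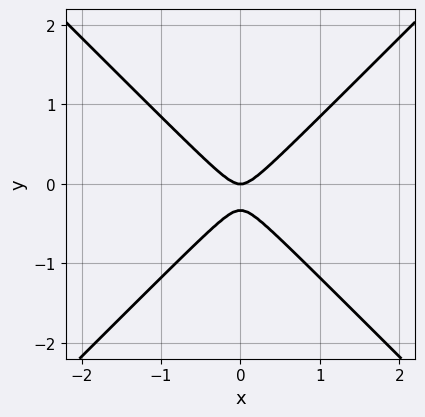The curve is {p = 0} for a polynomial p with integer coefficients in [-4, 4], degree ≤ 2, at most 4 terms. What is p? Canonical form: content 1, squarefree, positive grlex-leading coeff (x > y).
3*x^2 - 3*y^2 - y

The degree is 2 — a generic line meets the curve in up to 2 points.
Symmetries: it's symmetric under x → −x, forcing even powers of x.
Reading off the gridlines: one y-axis crossing is at y = 0; it crosses the x-axis at the gridline x = 0.
Together with the visible shape, these determine p as stated.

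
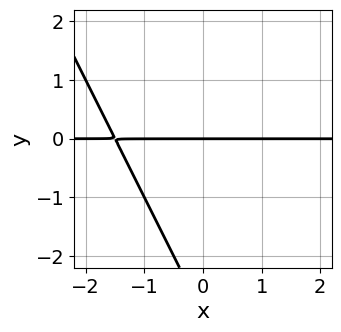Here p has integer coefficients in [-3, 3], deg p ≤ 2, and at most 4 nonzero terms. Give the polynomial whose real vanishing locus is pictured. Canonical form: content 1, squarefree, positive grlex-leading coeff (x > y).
2*x*y + y^2 + 3*y

First, degree: no degree-1 curve has this shape, so deg p = 2.
Then, checking where it meets the axes: the visible x-axis segment lies entirely on the curve; one y-axis crossing is at y = 0.
Finally, fitting integer coefficients to these (and the overall shape) gives p.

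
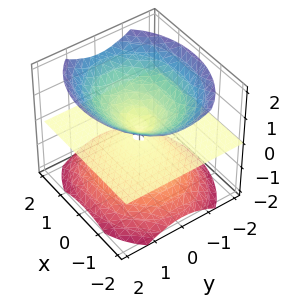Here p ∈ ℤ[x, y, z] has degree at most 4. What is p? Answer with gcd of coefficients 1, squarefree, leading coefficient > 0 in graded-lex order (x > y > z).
First, there are 2 components. They look like related sheets of one shape, so recover p as a whole.
Next, deg p = 3. No degree-2 surface has this shape.
Then, from the axis intercepts and sections: every point of the y-axis in the box is on the surface; it crosses the z-axis at the gridline z = 0; the visible x-axis segment lies entirely on the surface.
Finally, together with the visible shape, these determine p as stated.

2*x^2*z + 3*y^2*z - 3*z^3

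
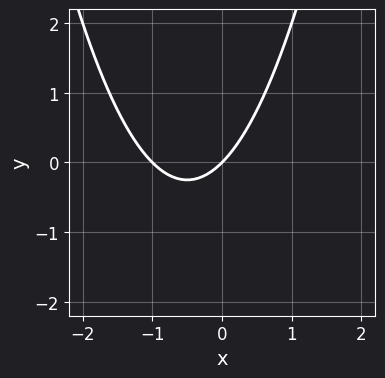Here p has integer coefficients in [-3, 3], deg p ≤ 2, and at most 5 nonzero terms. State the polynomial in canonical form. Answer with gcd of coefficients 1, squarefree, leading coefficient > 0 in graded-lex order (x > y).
The degree is 2 — a generic line meets the curve in up to 2 points.
Reading off the gridlines: it meets the y-axis at y = 0 (among the integer gridlines); among the integer gridlines, it crosses the x-axis at x ∈ {-1, 0}.
These observations pin down the coefficients.

x^2 + x - y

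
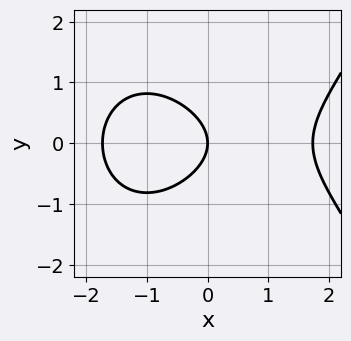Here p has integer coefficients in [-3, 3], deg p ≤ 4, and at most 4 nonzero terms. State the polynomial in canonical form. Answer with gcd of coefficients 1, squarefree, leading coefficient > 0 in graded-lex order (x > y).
x^3 - 3*y^2 - 3*x

Degree: the shape is more complex than any degree-2 curve, so deg p = 3.
Symmetries: mirror symmetry y ↦ −y ⇒ only even powers of y.
From the visible intercepts: it meets the y-axis at y = 0 (among the integer gridlines); it meets the x-axis at x = 0 (among the integer gridlines).
Putting this together gives p.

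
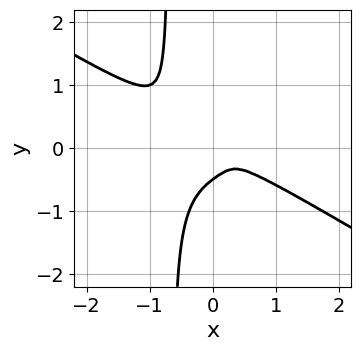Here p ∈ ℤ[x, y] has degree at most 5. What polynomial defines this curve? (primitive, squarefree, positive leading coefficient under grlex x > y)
x^4 - x^2*y^2 + 3*x*y^3 + 2*y^3 + y^2

1. Degree: the shape is more complex than any degree-3 curve, so deg p = 4.
2. Solving for integer coefficients yields p as stated.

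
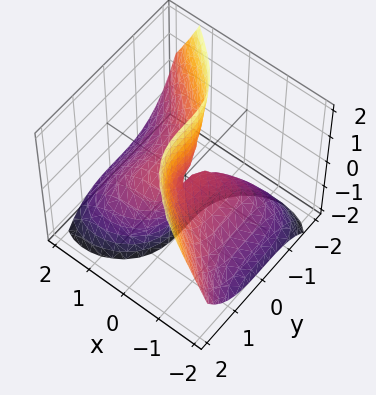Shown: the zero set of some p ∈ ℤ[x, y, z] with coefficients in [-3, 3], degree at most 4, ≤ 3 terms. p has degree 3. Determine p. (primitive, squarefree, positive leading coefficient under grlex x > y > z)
(a) Degree: no degree-2 surface has this shape, so deg p = 3.
(b) From the axis intercepts and sections: one y-axis crossing is at y = 0; it crosses the x-axis at the gridline x = 0.
(c) Assembling these constraints gives the stated polynomial.

x^3 + y^3 + 3*x*z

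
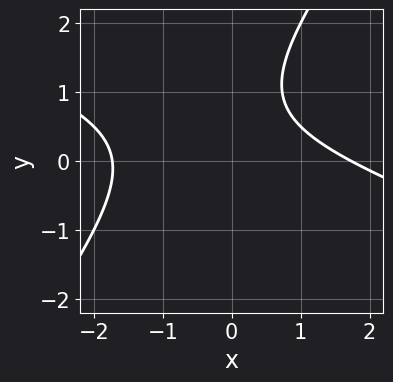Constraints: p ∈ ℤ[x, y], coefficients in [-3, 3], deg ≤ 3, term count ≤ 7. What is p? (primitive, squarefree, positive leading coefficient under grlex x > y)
1. The degree is 2 — no degree-1 curve has this shape.
2. Reading off the gridlines: it misses every integer gridline on the y-axis.
3. Fitting integer coefficients to these (and the overall shape) gives p.

x^2 + 2*x*y - 2*y^2 + 3*y - 3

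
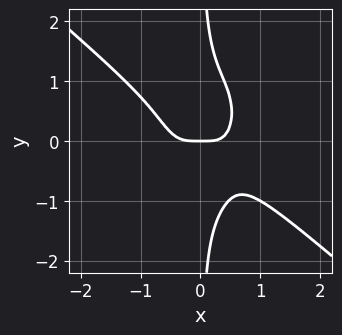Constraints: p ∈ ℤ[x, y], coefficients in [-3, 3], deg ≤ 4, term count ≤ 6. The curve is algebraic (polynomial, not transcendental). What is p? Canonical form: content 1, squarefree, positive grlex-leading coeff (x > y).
3*x^4 + 2*x^3*y + 2*x*y^3 - y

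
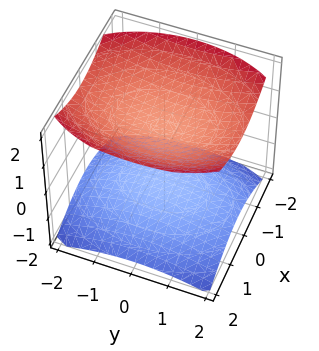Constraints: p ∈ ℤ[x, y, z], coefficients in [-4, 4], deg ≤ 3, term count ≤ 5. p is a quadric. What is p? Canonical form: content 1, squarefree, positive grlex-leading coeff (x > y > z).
(a) There are 2 components. Treating them together as one polynomial.
(b) Degree: two separate bowl-shaped sheets opening away from each other; a quadric, so deg p = 2.
(c) Symmetries: mirror symmetry z ↦ −z ⇒ only even powers of z; the x ↦ −x reflection is a symmetry, so x appears only in even powers; the y ↦ −y reflection is a symmetry, so y appears only in even powers.
(d) Observable constraints: among the integer gridlines, it crosses the z-axis at z ∈ {-1, 1}; it misses every integer gridline on the y-axis.
(e) Assembling these constraints gives the stated polynomial.

2*x^2 + y^2 - 3*z^2 + 3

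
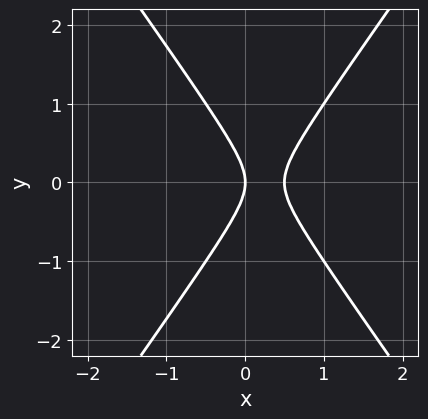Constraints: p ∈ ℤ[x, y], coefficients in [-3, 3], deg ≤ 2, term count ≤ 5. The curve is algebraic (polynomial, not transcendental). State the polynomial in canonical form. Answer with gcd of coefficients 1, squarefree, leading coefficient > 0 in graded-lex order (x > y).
(a) The degree is 2 — a generic line meets the curve in up to 2 points.
(b) Symmetries: the y ↦ −y reflection is a symmetry, so y appears only in even powers.
(c) From the axis intercepts and sections: one y-axis crossing is at y = 0; one x-axis crossing is at x = 0.
(d) Solving for integer coefficients yields p as stated.

2*x^2 - y^2 - x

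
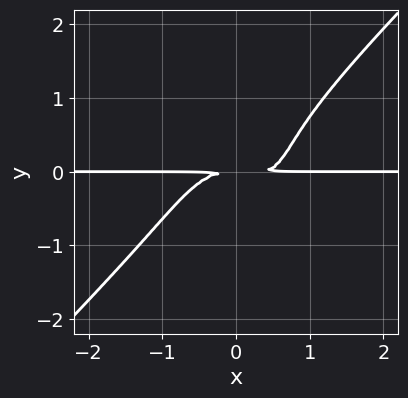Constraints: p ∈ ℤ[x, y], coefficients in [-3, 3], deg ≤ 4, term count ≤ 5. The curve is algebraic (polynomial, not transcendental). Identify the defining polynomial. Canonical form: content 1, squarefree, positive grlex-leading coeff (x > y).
1. The degree is 4 — a generic line meets the curve in up to 4 points.
2. From the visible intercepts: every point of the x-axis in the box is on the curve.
3. Together with the visible shape, these determine p as stated.

3*x^3*y - 3*y^4 - x^2*y + 2*x*y^2 - 3*y^2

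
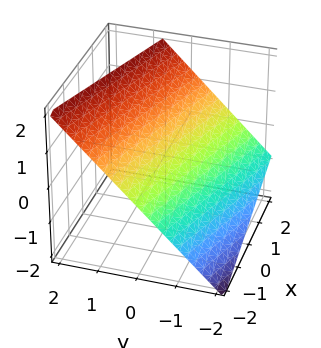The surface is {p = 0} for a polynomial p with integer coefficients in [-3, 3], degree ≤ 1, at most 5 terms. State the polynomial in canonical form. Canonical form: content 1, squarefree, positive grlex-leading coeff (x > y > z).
x + 3*y - 3*z + 2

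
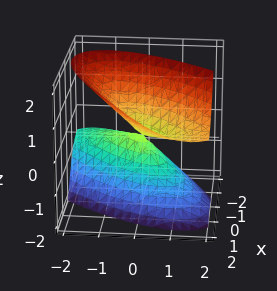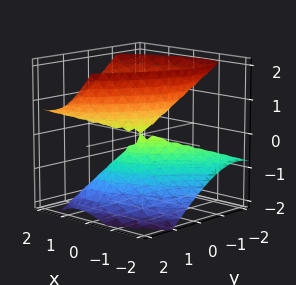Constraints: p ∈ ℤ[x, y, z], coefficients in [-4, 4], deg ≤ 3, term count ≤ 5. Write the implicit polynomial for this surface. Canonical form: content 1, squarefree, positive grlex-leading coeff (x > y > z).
1. deg p = 2.
2. From the visible intercepts: one y-axis crossing is at y = 0; one z-axis crossing is at z = 0; one x-axis crossing is at x = 0.
3. Matching integer coefficients to the picture gives p.

2*x^2 - 3*x*y - 2*x*z + 2*y^2 - 2*z^2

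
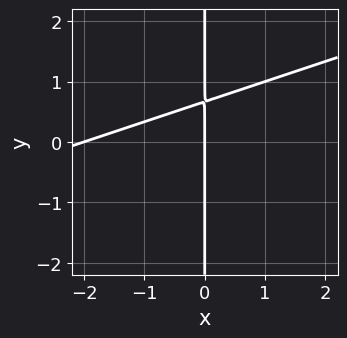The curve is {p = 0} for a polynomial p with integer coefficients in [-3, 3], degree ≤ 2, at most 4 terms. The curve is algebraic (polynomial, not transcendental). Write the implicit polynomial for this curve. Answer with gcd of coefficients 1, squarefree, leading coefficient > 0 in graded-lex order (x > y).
(a) deg p = 2. The shape is more complex than any degree-1 curve.
(b) From the axis intercepts and sections: the visible y-axis segment lies entirely on the curve; the x-axis gridline crossings are at x ∈ {-2, 0}.
(c) Together with the visible shape, these determine p as stated.

x^2 - 3*x*y + 2*x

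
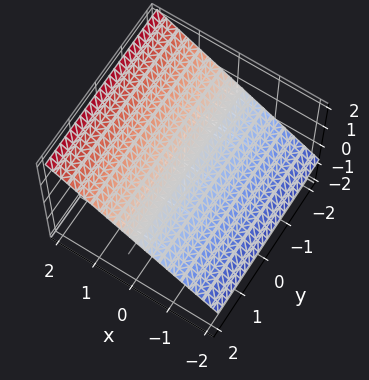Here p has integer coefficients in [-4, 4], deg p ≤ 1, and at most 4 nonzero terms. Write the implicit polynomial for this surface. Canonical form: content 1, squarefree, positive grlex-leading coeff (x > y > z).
1. deg p = 1. Every cross-section is a straight line — this is a plane.
2. Checking where it meets the axes: one x-axis crossing is at x = -1; it misses every integer gridline on the y-axis.
3. Matching integer coefficients to the picture gives p.

2*x - 3*z + 2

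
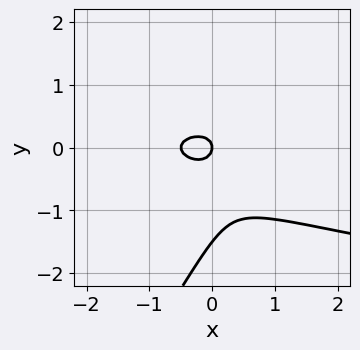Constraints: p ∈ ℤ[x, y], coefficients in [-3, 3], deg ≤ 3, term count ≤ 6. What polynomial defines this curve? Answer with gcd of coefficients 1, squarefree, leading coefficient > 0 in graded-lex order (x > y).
1. deg p = 3. No degree-2 curve has this shape.
2. Reading off the gridlines: it meets the x-axis at x = 0 (among the integer gridlines); it meets the y-axis at y = 0 (among the integer gridlines).
3. Assembling these constraints gives the stated polynomial.

3*x*y^2 - 2*y^3 - 2*x^2 - 3*y^2 - x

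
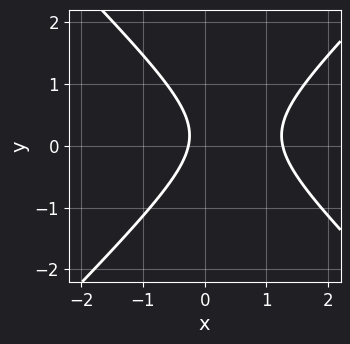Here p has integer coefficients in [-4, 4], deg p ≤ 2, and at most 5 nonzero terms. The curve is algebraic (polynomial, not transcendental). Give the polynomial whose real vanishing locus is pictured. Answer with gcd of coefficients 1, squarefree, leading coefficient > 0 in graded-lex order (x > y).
3*x^2 - 3*y^2 - 3*x + y - 1

The degree is 2 — no degree-1 curve has this shape.
Reading off the gridlines: the curve avoids every integer y-axis point in the box.
Solving for integer coefficients yields p as stated.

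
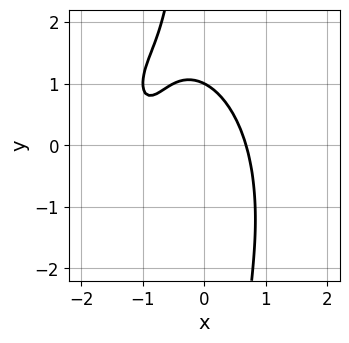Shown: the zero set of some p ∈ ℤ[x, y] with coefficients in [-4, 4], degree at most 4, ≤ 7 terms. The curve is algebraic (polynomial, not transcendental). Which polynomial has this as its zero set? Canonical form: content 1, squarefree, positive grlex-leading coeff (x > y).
deg p = 3. A generic line meets the curve in up to 3 points.
Observable constraints: one y-axis crossing is at y = 1.
Fitting integer coefficients to these (and the overall shape) gives p.

2*x^3 + x*y^2 + 3*x^2 + 2*y - 2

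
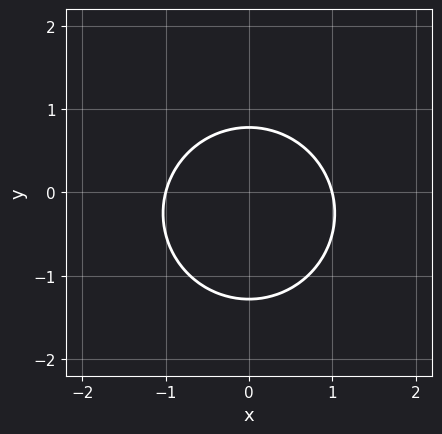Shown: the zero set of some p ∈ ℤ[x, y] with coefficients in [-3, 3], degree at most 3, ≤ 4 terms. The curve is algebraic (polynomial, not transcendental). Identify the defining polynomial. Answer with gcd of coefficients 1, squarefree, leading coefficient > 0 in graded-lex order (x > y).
deg p = 2. A generic line meets the curve in up to 2 points.
Symmetries: the x ↦ −x reflection is a symmetry, so x appears only in even powers.
Against the integer gridlines: the x-axis gridline crossings are at x ∈ {-1, 1}.
Putting this together gives p.

2*x^2 + 2*y^2 + y - 2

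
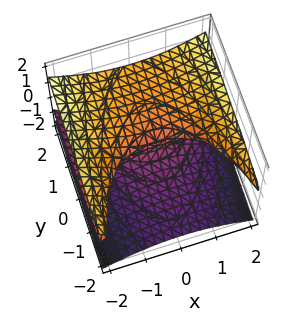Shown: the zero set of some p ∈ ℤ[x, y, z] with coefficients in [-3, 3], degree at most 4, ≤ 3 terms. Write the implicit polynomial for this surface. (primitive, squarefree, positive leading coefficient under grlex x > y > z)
1. deg p = 3.
2. From the axis intercepts and sections: it crosses the y-axis at the gridline y = 0; the visible x-axis segment lies entirely on the surface.
3. The integer polynomial consistent with all of this is the stated p.

x^2*z - 2*z^3 + y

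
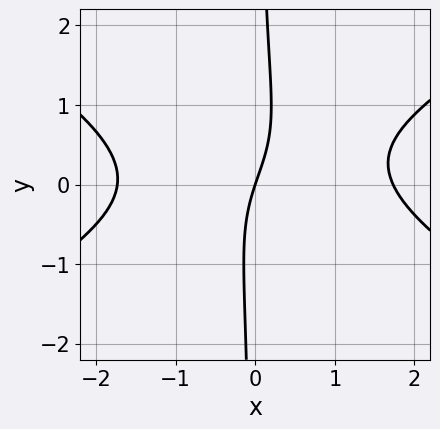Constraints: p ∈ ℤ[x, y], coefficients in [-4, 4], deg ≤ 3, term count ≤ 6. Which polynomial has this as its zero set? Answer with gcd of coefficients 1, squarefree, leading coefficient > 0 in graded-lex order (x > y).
x^3 - 3*x*y^2 + x*y - 3*x + y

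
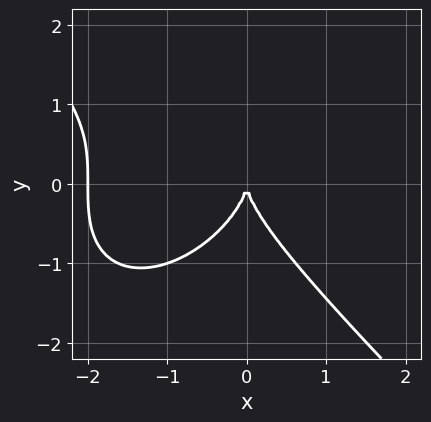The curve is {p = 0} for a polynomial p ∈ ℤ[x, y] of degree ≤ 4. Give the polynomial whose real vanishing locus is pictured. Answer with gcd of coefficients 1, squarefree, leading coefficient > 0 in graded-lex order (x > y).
1. The degree is 3 — no degree-2 curve has this shape.
2. From the axis intercepts and sections: one y-axis crossing is at y = 0; the x-axis gridline crossings are at x ∈ {-2, 0}.
3. These observations pin down the coefficients.

x^3 + y^3 + 2*x^2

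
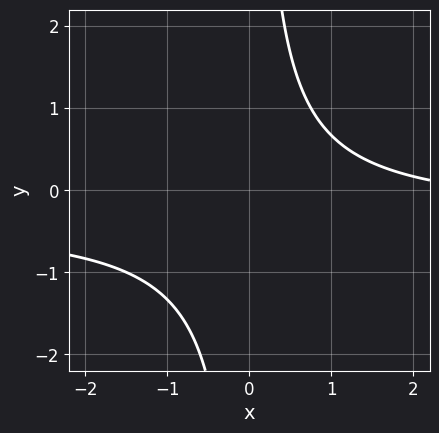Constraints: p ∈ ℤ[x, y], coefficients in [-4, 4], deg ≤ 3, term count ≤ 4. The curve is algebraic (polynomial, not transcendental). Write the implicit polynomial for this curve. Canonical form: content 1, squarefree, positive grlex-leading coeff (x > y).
3*x*y + x - 3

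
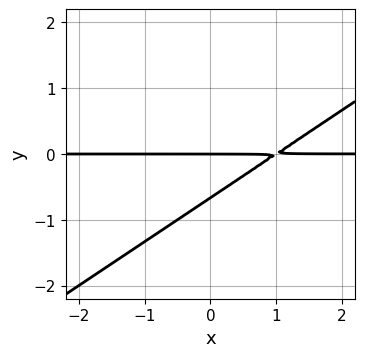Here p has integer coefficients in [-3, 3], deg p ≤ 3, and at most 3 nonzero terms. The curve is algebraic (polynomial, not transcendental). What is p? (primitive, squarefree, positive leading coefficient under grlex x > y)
First, deg p = 2.
Next, observable constraints: every point of the x-axis in the box is on the curve; it crosses the y-axis at the gridline y = 0.
Finally, fitting integer coefficients to these (and the overall shape) gives p.

2*x*y - 3*y^2 - 2*y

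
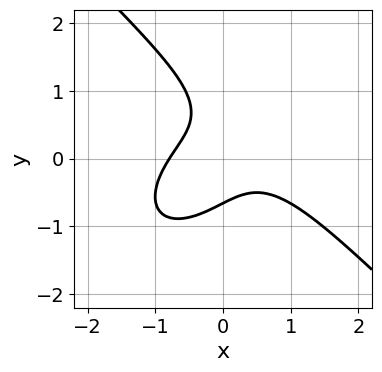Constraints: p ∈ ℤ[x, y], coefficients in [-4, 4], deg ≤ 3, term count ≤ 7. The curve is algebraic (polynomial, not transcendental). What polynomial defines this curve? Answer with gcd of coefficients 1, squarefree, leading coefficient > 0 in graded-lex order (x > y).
2*x^3 + 2*y^3 + 3*x*y - y^2 + 1

Degree: no degree-2 curve has this shape, so deg p = 3.
Putting this together gives p.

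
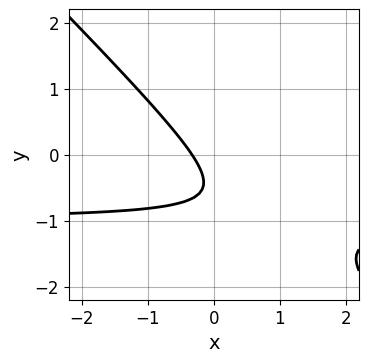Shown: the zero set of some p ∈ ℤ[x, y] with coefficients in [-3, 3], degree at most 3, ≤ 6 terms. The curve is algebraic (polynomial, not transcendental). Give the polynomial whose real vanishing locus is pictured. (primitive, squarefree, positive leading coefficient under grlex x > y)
First, deg p = 2.
Then, checking where it meets the axes: no y-intercept at any integer in the box.
Finally, fitting integer coefficients to these (and the overall shape) gives p.

3*x*y + 3*y^2 + 3*x + 3*y + 1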